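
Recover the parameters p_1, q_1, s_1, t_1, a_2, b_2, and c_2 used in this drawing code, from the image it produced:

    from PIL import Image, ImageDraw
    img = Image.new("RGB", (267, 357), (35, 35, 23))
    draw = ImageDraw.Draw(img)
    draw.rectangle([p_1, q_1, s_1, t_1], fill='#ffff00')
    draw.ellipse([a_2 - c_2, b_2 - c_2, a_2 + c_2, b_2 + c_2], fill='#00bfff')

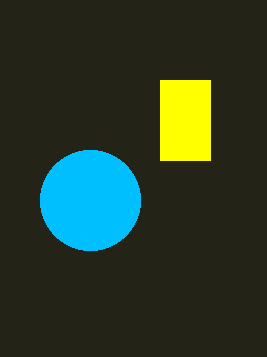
p_1 = 160, q_1 = 80, s_1 = 210, t_1 = 160, a_2 = 90, b_2 = 200, c_2 = 50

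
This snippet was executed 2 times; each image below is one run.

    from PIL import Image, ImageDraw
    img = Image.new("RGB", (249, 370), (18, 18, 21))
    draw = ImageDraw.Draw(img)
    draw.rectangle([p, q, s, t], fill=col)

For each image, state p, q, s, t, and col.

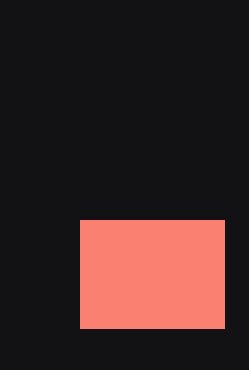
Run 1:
p = 80, q = 220, s = 224, t = 328, col = 'salmon'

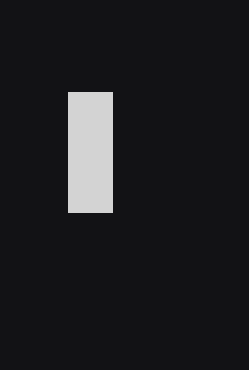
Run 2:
p = 68, q = 92, s = 112, t = 212, col = 'lightgray'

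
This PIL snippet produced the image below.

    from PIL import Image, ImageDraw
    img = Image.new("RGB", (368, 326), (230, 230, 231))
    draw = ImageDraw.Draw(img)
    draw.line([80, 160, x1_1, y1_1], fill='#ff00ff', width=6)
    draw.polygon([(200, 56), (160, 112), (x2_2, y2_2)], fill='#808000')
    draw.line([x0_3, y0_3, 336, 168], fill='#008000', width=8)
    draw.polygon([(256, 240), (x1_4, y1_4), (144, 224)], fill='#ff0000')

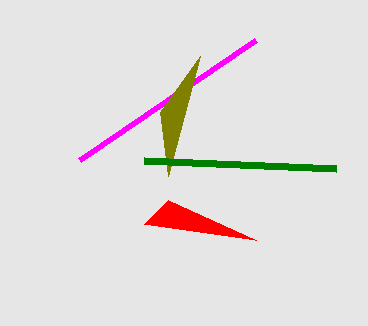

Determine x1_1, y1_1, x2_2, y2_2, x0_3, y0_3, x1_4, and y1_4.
x1_1 = 256; y1_1 = 40; x2_2 = 168; y2_2 = 176; x0_3 = 144; y0_3 = 160; x1_4 = 168; y1_4 = 200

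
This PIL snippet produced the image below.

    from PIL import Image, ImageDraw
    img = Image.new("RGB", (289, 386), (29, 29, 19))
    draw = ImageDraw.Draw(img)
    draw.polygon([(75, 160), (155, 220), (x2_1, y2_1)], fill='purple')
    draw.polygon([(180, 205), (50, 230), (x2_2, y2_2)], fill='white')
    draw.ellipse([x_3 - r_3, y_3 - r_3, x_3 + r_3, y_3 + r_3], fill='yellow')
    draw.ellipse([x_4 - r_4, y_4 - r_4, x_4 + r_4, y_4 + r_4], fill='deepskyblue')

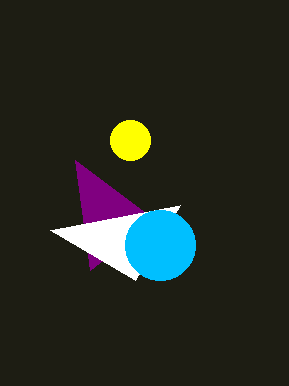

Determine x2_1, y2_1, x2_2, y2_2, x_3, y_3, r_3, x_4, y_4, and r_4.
x2_1 = 90, y2_1 = 270, x2_2 = 135, y2_2 = 280, x_3 = 130, y_3 = 140, r_3 = 20, x_4 = 160, y_4 = 245, r_4 = 35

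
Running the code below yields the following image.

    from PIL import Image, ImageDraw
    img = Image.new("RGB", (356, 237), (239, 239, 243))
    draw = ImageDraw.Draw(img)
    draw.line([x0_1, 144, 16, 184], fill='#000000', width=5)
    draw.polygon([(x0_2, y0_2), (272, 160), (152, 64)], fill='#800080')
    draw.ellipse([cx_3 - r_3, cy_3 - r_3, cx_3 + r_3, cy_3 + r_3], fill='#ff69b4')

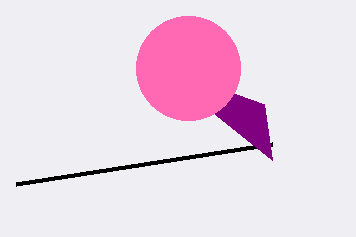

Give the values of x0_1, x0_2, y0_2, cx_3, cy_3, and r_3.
x0_1 = 272, x0_2 = 264, y0_2 = 104, cx_3 = 188, cy_3 = 68, r_3 = 52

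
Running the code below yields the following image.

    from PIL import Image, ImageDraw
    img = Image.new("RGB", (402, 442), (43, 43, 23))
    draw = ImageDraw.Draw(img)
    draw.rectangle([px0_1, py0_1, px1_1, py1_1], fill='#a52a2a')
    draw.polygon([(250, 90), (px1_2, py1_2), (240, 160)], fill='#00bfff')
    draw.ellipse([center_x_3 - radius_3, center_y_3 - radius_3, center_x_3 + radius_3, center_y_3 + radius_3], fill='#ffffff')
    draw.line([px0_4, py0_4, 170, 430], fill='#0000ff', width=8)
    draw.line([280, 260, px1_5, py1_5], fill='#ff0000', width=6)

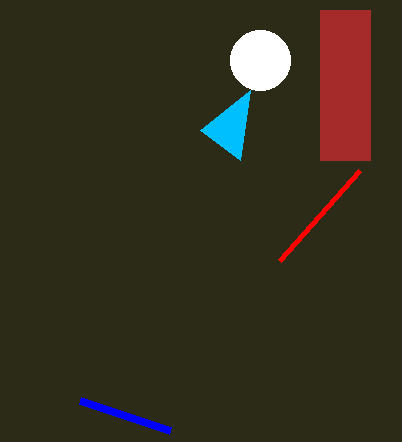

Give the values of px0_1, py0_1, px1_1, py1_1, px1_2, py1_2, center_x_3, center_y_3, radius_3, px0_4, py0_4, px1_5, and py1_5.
px0_1 = 320
py0_1 = 10
px1_1 = 370
py1_1 = 160
px1_2 = 200
py1_2 = 130
center_x_3 = 260
center_y_3 = 60
radius_3 = 30
px0_4 = 80
py0_4 = 400
px1_5 = 360
py1_5 = 170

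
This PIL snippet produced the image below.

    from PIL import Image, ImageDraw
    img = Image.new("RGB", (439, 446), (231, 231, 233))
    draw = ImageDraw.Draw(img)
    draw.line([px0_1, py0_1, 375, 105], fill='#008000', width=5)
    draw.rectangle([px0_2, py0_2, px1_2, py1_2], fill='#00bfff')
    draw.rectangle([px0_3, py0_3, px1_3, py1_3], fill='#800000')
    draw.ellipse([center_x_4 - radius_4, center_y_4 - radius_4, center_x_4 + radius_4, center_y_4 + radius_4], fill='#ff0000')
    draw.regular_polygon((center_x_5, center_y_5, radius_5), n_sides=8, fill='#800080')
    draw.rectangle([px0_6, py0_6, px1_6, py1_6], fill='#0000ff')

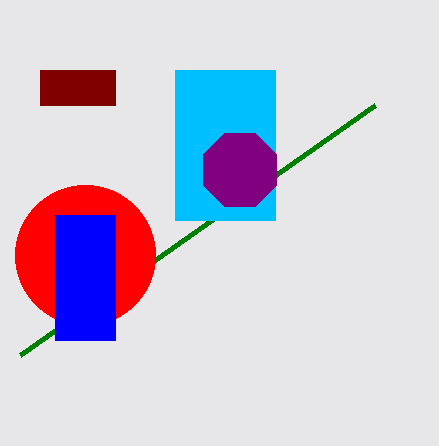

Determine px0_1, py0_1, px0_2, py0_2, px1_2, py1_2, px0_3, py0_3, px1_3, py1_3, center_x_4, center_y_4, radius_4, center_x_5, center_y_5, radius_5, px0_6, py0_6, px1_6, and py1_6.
px0_1 = 20; py0_1 = 355; px0_2 = 175; py0_2 = 70; px1_2 = 275; py1_2 = 220; px0_3 = 40; py0_3 = 70; px1_3 = 115; py1_3 = 105; center_x_4 = 85; center_y_4 = 255; radius_4 = 70; center_x_5 = 240; center_y_5 = 170; radius_5 = 40; px0_6 = 55; py0_6 = 215; px1_6 = 115; py1_6 = 340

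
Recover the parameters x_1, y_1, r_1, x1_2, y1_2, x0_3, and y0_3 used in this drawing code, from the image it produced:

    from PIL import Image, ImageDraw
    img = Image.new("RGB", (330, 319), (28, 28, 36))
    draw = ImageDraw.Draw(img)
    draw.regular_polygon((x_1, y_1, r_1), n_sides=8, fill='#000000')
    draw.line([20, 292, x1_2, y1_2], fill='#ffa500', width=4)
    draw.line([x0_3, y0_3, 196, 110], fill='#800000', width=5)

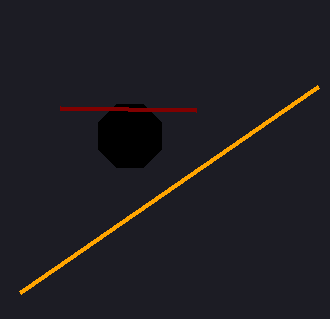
x_1 = 130, y_1 = 136, r_1 = 34, x1_2 = 318, y1_2 = 86, x0_3 = 60, y0_3 = 108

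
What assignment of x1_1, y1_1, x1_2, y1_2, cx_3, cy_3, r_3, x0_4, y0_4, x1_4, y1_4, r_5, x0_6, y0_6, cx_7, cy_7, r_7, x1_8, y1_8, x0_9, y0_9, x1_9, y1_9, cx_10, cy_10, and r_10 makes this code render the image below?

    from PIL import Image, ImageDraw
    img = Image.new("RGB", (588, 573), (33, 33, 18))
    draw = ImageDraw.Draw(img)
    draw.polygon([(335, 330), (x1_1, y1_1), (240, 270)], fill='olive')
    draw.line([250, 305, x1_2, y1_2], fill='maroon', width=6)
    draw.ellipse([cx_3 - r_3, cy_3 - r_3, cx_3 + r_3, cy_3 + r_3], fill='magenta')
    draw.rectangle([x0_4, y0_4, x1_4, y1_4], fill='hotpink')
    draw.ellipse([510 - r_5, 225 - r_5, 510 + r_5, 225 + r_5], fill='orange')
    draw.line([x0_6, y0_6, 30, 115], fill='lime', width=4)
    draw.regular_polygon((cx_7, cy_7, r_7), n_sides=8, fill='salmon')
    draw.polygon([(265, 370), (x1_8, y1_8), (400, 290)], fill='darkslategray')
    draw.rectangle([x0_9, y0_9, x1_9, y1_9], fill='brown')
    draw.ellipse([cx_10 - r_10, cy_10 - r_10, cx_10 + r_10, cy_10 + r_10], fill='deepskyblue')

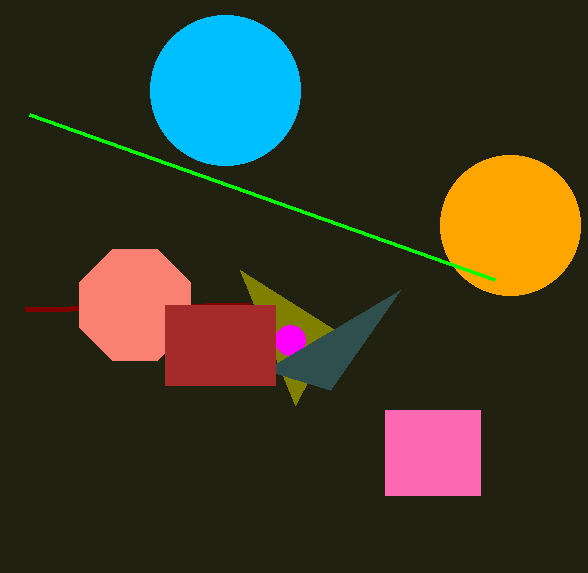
x1_1 = 295; y1_1 = 405; x1_2 = 25; y1_2 = 310; cx_3 = 290; cy_3 = 340; r_3 = 15; x0_4 = 385; y0_4 = 410; x1_4 = 480; y1_4 = 495; r_5 = 70; x0_6 = 495; y0_6 = 280; cx_7 = 135; cy_7 = 305; r_7 = 60; x1_8 = 330; y1_8 = 390; x0_9 = 165; y0_9 = 305; x1_9 = 275; y1_9 = 385; cx_10 = 225; cy_10 = 90; r_10 = 75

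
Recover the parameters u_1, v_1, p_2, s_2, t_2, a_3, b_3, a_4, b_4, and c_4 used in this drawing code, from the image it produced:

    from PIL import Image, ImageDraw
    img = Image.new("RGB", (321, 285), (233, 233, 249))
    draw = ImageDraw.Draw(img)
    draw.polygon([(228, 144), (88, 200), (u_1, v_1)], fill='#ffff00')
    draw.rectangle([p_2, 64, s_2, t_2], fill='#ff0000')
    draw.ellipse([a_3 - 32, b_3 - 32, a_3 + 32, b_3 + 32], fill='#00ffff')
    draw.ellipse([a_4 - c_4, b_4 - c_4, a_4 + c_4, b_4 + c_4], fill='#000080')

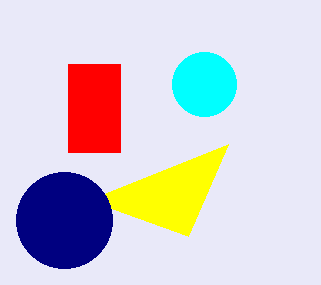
u_1 = 188, v_1 = 236, p_2 = 68, s_2 = 120, t_2 = 152, a_3 = 204, b_3 = 84, a_4 = 64, b_4 = 220, c_4 = 48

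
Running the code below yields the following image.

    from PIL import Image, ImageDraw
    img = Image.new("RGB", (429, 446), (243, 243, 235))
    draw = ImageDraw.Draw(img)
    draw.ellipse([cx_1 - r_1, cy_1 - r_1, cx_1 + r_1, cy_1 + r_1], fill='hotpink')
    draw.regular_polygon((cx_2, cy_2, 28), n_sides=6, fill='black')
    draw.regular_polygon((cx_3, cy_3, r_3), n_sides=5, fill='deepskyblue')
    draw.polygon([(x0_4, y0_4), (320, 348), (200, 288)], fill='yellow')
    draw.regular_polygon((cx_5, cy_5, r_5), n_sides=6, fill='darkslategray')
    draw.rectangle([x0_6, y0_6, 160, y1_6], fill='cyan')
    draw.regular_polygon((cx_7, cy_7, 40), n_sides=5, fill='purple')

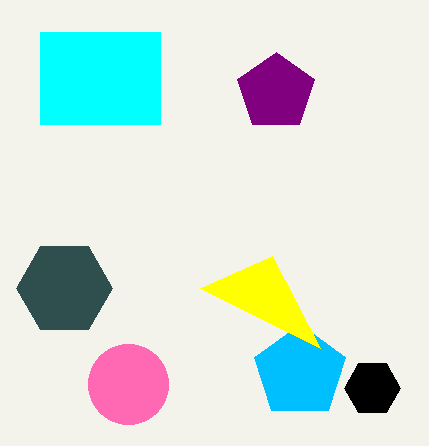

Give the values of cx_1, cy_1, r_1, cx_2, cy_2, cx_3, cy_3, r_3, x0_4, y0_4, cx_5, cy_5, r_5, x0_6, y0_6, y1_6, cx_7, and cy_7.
cx_1 = 128; cy_1 = 384; r_1 = 40; cx_2 = 372; cy_2 = 388; cx_3 = 300; cy_3 = 372; r_3 = 48; x0_4 = 272; y0_4 = 256; cx_5 = 64; cy_5 = 288; r_5 = 48; x0_6 = 40; y0_6 = 32; y1_6 = 124; cx_7 = 276; cy_7 = 92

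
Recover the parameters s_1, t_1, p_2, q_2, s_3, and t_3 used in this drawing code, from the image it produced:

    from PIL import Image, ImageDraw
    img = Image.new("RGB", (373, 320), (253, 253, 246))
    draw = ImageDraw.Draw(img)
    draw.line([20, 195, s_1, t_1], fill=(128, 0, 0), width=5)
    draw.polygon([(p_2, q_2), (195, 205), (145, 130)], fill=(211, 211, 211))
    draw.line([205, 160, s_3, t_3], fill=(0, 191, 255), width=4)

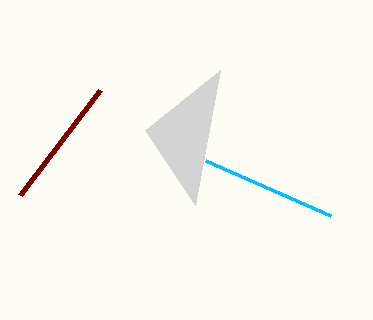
s_1 = 100; t_1 = 90; p_2 = 220; q_2 = 70; s_3 = 330; t_3 = 215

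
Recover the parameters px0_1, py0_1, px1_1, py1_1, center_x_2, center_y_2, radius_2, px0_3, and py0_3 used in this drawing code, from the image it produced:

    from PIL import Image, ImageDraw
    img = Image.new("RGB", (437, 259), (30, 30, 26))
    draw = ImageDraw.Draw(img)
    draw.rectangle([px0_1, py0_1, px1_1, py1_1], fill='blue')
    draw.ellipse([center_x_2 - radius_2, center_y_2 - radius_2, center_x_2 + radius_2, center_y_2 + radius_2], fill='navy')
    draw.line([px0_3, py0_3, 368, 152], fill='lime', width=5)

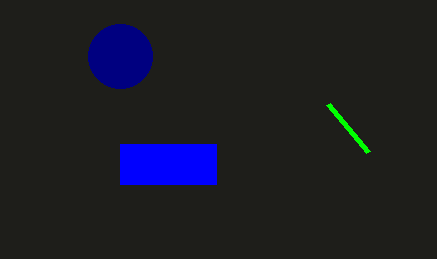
px0_1 = 120
py0_1 = 144
px1_1 = 216
py1_1 = 184
center_x_2 = 120
center_y_2 = 56
radius_2 = 32
px0_3 = 328
py0_3 = 104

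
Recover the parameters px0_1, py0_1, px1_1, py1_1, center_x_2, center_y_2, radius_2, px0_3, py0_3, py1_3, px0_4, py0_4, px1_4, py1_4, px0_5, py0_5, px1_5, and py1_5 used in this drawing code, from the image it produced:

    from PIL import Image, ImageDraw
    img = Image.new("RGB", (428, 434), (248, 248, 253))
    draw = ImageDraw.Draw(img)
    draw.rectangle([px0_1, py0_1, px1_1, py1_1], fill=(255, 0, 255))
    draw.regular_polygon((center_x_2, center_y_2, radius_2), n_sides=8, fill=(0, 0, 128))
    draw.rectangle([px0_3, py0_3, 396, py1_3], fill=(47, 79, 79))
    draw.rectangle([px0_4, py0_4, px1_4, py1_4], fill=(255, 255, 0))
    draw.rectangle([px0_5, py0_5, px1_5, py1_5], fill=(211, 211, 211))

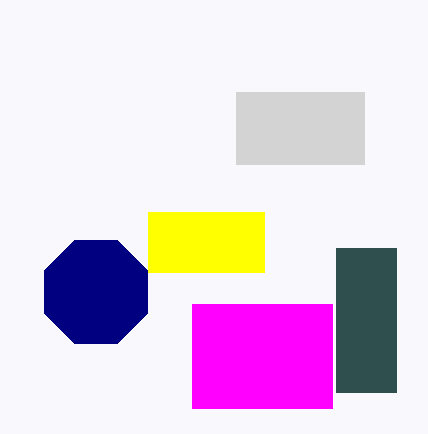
px0_1 = 192; py0_1 = 304; px1_1 = 332; py1_1 = 408; center_x_2 = 96; center_y_2 = 292; radius_2 = 56; px0_3 = 336; py0_3 = 248; py1_3 = 392; px0_4 = 148; py0_4 = 212; px1_4 = 264; py1_4 = 272; px0_5 = 236; py0_5 = 92; px1_5 = 364; py1_5 = 164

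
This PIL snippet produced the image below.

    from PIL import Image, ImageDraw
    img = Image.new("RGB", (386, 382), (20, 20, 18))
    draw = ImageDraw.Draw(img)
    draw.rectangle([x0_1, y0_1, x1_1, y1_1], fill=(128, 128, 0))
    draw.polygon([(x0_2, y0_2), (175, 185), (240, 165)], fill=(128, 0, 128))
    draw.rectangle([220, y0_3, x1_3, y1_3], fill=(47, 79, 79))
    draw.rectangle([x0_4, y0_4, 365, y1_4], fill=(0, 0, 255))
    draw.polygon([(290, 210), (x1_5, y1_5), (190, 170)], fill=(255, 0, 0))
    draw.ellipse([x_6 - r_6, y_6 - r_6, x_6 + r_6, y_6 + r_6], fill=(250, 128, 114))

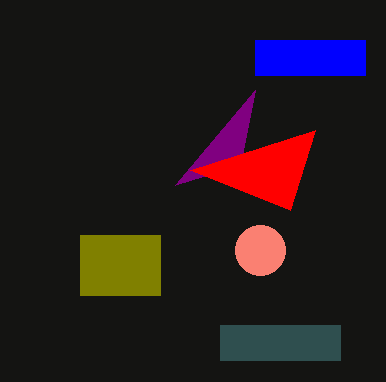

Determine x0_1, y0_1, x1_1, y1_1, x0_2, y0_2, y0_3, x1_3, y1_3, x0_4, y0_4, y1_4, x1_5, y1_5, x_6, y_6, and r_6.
x0_1 = 80
y0_1 = 235
x1_1 = 160
y1_1 = 295
x0_2 = 255
y0_2 = 90
y0_3 = 325
x1_3 = 340
y1_3 = 360
x0_4 = 255
y0_4 = 40
y1_4 = 75
x1_5 = 315
y1_5 = 130
x_6 = 260
y_6 = 250
r_6 = 25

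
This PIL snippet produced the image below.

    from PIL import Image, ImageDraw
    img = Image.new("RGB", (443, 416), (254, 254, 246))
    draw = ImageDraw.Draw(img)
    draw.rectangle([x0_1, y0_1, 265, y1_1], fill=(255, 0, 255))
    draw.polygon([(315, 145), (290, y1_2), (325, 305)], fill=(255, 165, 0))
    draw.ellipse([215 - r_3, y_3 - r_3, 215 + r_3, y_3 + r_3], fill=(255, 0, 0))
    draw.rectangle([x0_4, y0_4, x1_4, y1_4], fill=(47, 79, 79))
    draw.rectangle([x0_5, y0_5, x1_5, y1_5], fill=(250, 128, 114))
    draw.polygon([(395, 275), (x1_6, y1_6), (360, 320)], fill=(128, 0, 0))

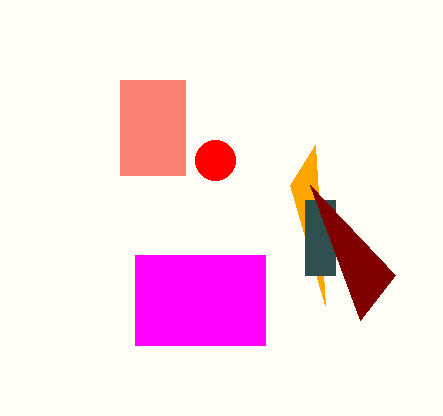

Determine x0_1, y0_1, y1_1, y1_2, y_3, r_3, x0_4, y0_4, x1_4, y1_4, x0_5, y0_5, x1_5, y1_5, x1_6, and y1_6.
x0_1 = 135
y0_1 = 255
y1_1 = 345
y1_2 = 185
y_3 = 160
r_3 = 20
x0_4 = 305
y0_4 = 200
x1_4 = 335
y1_4 = 275
x0_5 = 120
y0_5 = 80
x1_5 = 185
y1_5 = 175
x1_6 = 310
y1_6 = 185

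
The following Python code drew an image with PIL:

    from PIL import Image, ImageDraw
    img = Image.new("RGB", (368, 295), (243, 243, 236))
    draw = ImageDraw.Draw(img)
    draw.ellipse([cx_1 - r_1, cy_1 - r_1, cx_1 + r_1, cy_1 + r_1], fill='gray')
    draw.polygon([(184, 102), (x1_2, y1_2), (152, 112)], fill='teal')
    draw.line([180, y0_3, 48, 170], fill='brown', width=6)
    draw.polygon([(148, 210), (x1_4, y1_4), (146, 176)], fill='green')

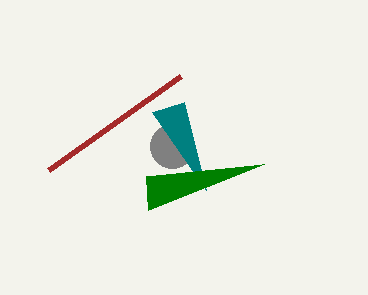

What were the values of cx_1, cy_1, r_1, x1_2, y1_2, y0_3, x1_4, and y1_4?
cx_1 = 172; cy_1 = 146; r_1 = 22; x1_2 = 206; y1_2 = 190; y0_3 = 76; x1_4 = 264; y1_4 = 164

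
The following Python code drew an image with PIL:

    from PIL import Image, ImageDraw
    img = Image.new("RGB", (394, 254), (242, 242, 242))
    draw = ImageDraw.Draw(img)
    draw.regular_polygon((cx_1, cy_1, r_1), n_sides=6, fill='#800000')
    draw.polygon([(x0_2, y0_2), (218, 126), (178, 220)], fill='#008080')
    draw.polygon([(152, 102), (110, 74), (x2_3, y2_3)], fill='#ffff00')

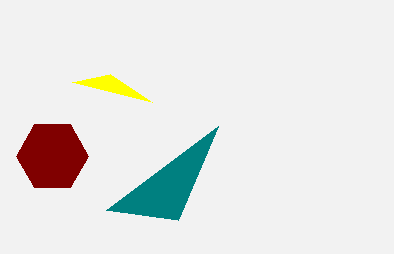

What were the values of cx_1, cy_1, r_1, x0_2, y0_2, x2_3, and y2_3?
cx_1 = 52
cy_1 = 156
r_1 = 36
x0_2 = 106
y0_2 = 210
x2_3 = 72
y2_3 = 82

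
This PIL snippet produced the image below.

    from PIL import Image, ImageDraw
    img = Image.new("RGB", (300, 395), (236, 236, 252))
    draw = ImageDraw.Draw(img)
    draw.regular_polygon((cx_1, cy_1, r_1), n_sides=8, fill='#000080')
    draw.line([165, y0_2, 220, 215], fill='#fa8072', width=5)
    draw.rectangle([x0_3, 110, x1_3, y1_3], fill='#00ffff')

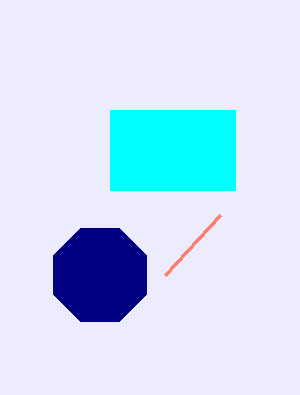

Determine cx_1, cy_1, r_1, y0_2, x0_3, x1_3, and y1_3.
cx_1 = 100, cy_1 = 275, r_1 = 50, y0_2 = 275, x0_3 = 110, x1_3 = 235, y1_3 = 190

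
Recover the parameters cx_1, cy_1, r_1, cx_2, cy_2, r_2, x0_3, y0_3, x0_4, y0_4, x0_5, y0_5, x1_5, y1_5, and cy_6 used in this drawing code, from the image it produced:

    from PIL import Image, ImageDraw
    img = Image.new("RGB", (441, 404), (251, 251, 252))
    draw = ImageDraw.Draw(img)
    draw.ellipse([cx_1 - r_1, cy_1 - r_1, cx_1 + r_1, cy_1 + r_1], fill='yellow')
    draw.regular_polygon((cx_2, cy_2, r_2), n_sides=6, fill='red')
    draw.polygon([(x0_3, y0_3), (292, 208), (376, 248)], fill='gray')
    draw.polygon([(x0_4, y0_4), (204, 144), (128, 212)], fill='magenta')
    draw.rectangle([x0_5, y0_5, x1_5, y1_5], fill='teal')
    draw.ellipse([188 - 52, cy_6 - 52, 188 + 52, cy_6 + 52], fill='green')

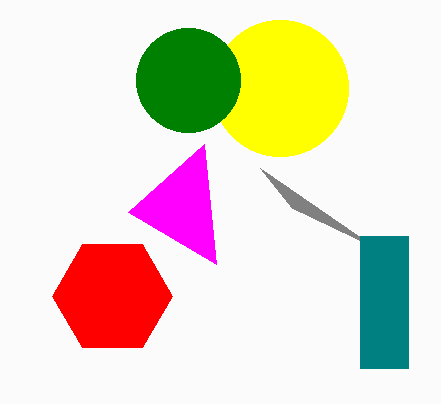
cx_1 = 280; cy_1 = 88; r_1 = 68; cx_2 = 112; cy_2 = 296; r_2 = 60; x0_3 = 260; y0_3 = 168; x0_4 = 216; y0_4 = 264; x0_5 = 360; y0_5 = 236; x1_5 = 408; y1_5 = 368; cy_6 = 80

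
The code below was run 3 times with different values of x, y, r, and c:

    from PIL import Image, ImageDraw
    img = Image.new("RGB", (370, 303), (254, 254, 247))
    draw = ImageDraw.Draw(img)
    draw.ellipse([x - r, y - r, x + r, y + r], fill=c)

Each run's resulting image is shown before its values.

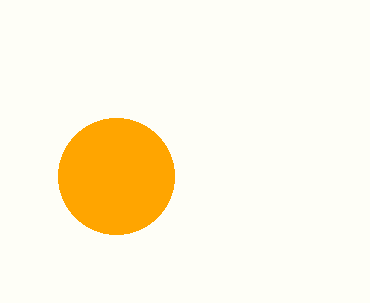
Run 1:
x = 116, y = 176, r = 58, c = 'orange'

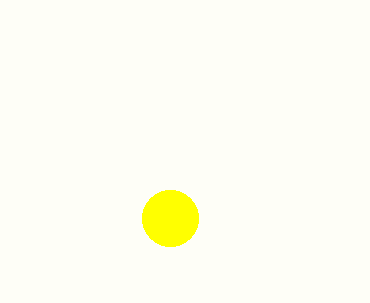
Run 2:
x = 170
y = 218
r = 28
c = 'yellow'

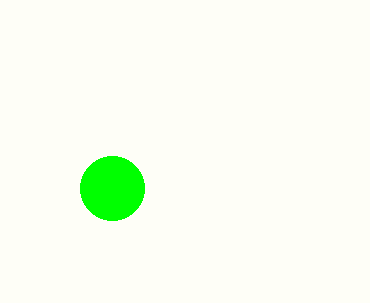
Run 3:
x = 112; y = 188; r = 32; c = 'lime'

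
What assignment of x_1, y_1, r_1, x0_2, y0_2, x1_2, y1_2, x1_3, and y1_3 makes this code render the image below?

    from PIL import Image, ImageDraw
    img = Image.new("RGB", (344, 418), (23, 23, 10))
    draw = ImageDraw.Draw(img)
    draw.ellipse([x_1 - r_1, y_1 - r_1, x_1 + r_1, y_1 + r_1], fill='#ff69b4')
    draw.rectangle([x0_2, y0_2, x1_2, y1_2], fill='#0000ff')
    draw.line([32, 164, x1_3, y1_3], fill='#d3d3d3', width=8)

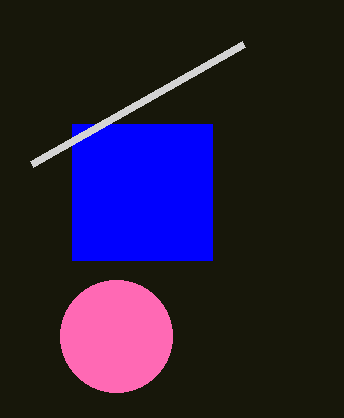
x_1 = 116; y_1 = 336; r_1 = 56; x0_2 = 72; y0_2 = 124; x1_2 = 212; y1_2 = 260; x1_3 = 244; y1_3 = 44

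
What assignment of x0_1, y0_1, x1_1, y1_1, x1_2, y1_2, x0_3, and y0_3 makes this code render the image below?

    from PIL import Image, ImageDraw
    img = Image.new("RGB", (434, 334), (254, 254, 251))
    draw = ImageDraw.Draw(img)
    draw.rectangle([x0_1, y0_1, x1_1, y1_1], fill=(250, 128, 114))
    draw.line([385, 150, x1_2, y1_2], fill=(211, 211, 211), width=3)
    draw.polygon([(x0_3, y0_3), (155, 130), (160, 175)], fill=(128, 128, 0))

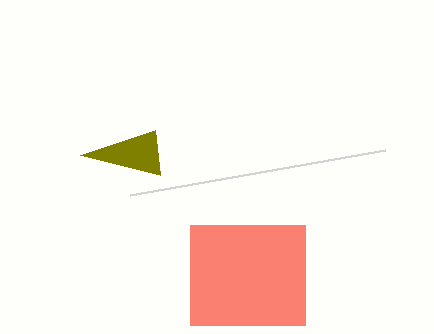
x0_1 = 190; y0_1 = 225; x1_1 = 305; y1_1 = 325; x1_2 = 130; y1_2 = 195; x0_3 = 80; y0_3 = 155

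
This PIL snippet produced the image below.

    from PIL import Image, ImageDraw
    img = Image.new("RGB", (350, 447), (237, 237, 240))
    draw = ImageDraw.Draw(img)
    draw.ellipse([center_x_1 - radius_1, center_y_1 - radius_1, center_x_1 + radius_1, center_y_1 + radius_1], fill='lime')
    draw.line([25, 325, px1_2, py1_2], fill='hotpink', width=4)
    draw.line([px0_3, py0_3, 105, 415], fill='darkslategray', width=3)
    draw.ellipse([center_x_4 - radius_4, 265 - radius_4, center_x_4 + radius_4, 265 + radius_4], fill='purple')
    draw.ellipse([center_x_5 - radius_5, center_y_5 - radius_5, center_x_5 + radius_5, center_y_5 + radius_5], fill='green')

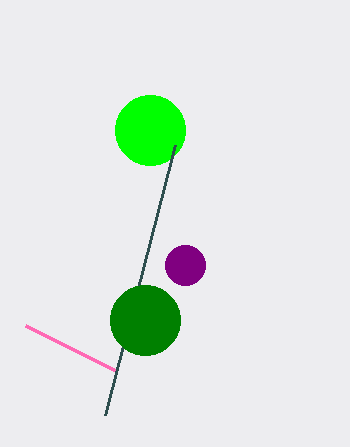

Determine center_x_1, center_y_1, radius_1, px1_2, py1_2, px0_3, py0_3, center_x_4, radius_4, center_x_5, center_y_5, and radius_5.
center_x_1 = 150, center_y_1 = 130, radius_1 = 35, px1_2 = 115, py1_2 = 370, px0_3 = 175, py0_3 = 145, center_x_4 = 185, radius_4 = 20, center_x_5 = 145, center_y_5 = 320, radius_5 = 35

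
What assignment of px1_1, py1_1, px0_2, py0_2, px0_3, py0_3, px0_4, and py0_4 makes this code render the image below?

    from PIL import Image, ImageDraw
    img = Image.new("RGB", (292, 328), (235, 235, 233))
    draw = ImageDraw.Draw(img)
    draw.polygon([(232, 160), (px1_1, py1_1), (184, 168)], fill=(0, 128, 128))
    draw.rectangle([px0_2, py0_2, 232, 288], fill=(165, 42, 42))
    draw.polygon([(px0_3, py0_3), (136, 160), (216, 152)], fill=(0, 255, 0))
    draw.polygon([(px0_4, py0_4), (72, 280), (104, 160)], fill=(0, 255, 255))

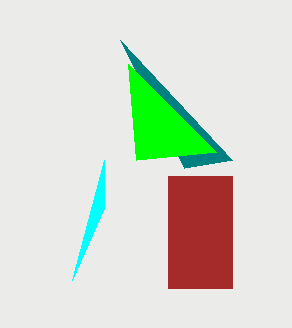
px1_1 = 120; py1_1 = 40; px0_2 = 168; py0_2 = 176; px0_3 = 128; py0_3 = 64; px0_4 = 104; py0_4 = 208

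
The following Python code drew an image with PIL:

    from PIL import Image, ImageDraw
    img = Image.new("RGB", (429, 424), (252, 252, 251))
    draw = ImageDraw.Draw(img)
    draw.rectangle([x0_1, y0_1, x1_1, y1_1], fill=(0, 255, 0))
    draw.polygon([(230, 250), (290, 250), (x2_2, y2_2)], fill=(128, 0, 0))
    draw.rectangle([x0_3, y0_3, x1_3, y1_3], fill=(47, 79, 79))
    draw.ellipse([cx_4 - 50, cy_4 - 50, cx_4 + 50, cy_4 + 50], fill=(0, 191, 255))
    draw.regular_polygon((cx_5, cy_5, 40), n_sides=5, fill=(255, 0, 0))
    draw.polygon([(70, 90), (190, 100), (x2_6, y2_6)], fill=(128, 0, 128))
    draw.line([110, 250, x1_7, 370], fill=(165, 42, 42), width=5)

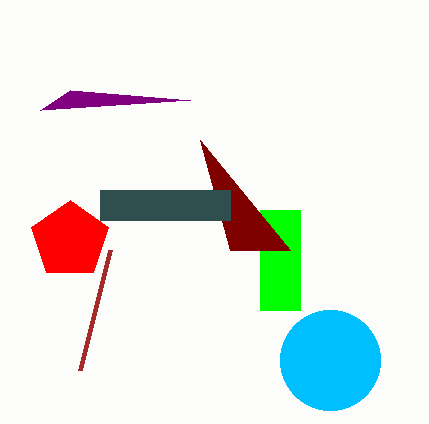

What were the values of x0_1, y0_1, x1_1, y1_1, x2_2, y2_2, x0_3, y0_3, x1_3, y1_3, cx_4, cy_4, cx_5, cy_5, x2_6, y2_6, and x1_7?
x0_1 = 260
y0_1 = 210
x1_1 = 300
y1_1 = 310
x2_2 = 200
y2_2 = 140
x0_3 = 100
y0_3 = 190
x1_3 = 230
y1_3 = 220
cx_4 = 330
cy_4 = 360
cx_5 = 70
cy_5 = 240
x2_6 = 40
y2_6 = 110
x1_7 = 80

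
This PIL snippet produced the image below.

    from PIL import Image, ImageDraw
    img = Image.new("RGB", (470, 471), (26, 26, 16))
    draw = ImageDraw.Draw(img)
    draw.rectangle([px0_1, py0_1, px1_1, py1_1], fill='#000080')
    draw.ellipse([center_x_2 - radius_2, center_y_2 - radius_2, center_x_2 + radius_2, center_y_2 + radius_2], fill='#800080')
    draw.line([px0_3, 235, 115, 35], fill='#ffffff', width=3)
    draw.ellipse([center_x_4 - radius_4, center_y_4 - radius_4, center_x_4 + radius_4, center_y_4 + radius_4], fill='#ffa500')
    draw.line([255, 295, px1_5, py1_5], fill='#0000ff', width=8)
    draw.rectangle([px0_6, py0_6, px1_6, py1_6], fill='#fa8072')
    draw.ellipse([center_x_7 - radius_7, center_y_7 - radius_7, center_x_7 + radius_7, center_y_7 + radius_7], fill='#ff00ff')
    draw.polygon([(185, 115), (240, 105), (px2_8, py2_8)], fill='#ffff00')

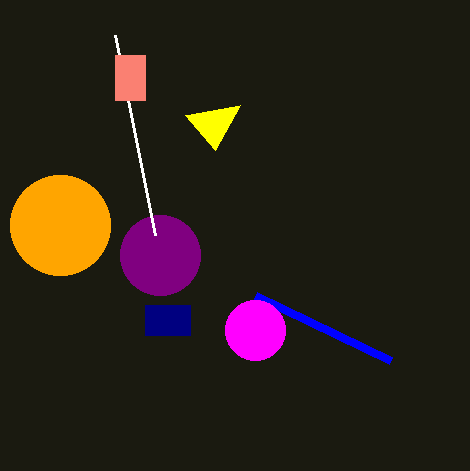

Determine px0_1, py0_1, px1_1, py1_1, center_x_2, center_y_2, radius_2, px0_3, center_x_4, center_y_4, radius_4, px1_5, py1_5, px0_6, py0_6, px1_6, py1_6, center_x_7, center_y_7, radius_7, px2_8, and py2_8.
px0_1 = 145; py0_1 = 305; px1_1 = 190; py1_1 = 335; center_x_2 = 160; center_y_2 = 255; radius_2 = 40; px0_3 = 155; center_x_4 = 60; center_y_4 = 225; radius_4 = 50; px1_5 = 390; py1_5 = 360; px0_6 = 115; py0_6 = 55; px1_6 = 145; py1_6 = 100; center_x_7 = 255; center_y_7 = 330; radius_7 = 30; px2_8 = 215; py2_8 = 150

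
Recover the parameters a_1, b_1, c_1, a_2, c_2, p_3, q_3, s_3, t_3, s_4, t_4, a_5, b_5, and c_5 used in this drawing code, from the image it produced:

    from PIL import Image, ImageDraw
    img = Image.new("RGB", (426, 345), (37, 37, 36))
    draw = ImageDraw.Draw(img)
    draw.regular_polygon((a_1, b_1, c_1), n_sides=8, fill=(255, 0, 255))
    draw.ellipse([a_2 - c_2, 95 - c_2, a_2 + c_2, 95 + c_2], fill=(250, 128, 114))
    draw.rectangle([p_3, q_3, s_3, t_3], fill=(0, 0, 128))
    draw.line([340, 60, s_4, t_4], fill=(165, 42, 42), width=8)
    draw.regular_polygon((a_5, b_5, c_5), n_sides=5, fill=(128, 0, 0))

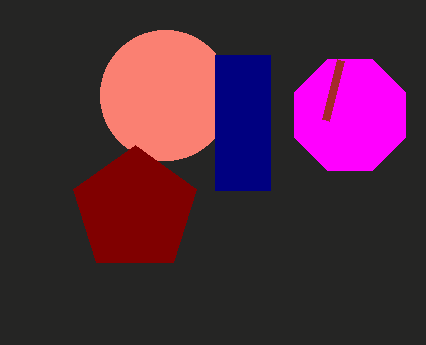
a_1 = 350; b_1 = 115; c_1 = 60; a_2 = 165; c_2 = 65; p_3 = 215; q_3 = 55; s_3 = 270; t_3 = 190; s_4 = 325; t_4 = 120; a_5 = 135; b_5 = 210; c_5 = 65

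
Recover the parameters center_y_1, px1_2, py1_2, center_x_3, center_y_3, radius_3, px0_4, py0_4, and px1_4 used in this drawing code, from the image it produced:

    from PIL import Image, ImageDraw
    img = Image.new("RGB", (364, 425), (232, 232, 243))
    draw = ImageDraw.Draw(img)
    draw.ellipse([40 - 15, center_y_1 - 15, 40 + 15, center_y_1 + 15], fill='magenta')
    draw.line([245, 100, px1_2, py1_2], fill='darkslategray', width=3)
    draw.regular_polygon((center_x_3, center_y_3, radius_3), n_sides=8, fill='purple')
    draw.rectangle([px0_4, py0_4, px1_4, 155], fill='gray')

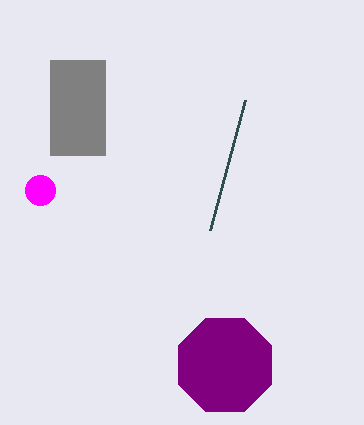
center_y_1 = 190
px1_2 = 210
py1_2 = 230
center_x_3 = 225
center_y_3 = 365
radius_3 = 50
px0_4 = 50
py0_4 = 60
px1_4 = 105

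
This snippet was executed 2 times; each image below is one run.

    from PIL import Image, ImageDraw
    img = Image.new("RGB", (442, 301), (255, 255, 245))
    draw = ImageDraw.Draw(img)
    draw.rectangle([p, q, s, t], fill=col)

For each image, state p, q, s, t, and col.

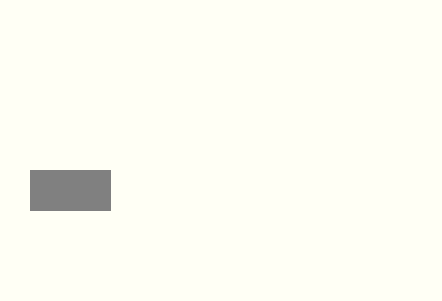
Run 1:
p = 30
q = 170
s = 110
t = 210
col = 'gray'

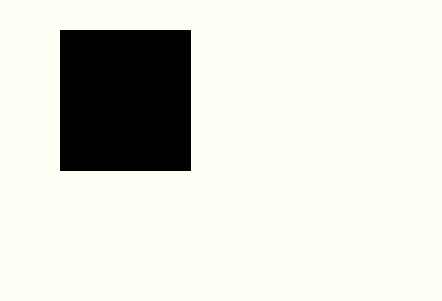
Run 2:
p = 60
q = 30
s = 190
t = 170
col = 'black'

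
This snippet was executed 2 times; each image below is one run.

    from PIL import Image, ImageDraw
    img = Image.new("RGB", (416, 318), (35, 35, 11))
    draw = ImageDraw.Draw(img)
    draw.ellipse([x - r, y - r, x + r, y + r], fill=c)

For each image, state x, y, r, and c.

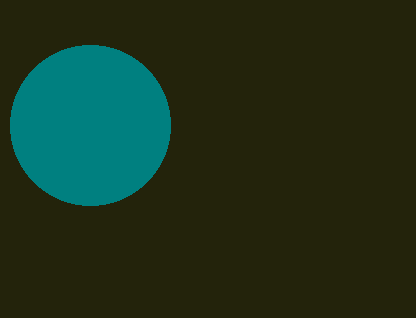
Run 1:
x = 90
y = 125
r = 80
c = 'teal'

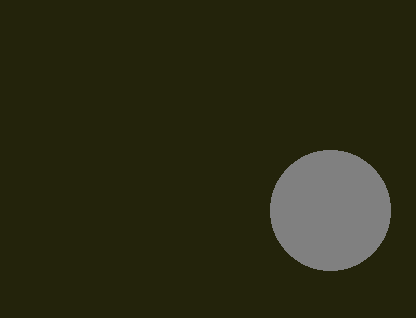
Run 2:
x = 330, y = 210, r = 60, c = 'gray'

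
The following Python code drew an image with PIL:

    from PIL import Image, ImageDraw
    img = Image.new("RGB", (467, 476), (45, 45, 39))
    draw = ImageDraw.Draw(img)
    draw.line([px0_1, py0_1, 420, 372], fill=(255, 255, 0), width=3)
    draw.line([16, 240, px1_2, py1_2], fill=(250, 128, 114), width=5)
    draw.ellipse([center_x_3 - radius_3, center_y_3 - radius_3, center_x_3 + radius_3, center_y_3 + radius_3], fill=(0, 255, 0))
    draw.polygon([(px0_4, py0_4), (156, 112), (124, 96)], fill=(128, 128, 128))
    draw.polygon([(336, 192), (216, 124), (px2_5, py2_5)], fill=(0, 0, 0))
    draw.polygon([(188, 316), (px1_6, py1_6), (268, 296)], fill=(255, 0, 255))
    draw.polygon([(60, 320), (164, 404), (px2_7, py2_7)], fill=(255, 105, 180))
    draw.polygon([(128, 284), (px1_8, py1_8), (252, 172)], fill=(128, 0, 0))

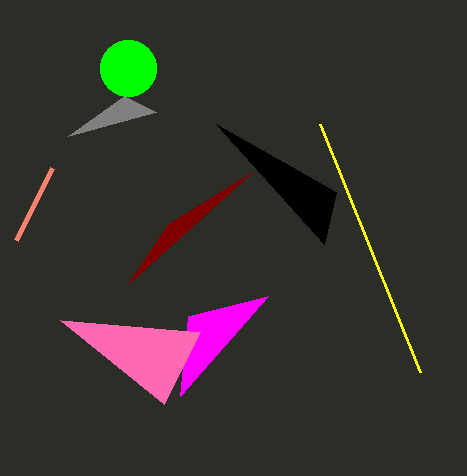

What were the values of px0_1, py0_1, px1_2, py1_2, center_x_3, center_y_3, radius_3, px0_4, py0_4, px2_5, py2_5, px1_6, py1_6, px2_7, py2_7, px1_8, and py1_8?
px0_1 = 320
py0_1 = 124
px1_2 = 52
py1_2 = 168
center_x_3 = 128
center_y_3 = 68
radius_3 = 28
px0_4 = 68
py0_4 = 136
px2_5 = 324
py2_5 = 244
px1_6 = 180
py1_6 = 396
px2_7 = 200
py2_7 = 332
px1_8 = 168
py1_8 = 224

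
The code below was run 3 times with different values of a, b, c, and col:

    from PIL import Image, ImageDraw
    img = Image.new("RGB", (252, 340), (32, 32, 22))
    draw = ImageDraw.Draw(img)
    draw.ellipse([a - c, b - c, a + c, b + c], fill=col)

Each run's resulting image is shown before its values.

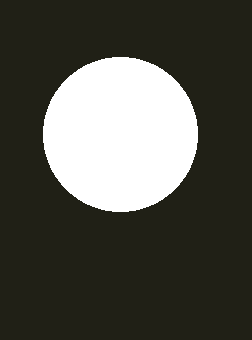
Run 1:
a = 120
b = 134
c = 77
col = 'white'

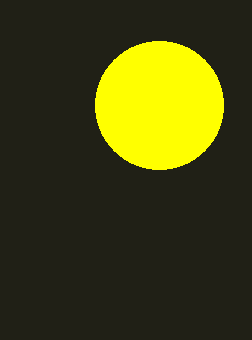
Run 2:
a = 159
b = 105
c = 64
col = 'yellow'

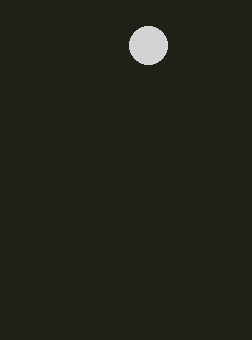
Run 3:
a = 148
b = 45
c = 19
col = 'lightgray'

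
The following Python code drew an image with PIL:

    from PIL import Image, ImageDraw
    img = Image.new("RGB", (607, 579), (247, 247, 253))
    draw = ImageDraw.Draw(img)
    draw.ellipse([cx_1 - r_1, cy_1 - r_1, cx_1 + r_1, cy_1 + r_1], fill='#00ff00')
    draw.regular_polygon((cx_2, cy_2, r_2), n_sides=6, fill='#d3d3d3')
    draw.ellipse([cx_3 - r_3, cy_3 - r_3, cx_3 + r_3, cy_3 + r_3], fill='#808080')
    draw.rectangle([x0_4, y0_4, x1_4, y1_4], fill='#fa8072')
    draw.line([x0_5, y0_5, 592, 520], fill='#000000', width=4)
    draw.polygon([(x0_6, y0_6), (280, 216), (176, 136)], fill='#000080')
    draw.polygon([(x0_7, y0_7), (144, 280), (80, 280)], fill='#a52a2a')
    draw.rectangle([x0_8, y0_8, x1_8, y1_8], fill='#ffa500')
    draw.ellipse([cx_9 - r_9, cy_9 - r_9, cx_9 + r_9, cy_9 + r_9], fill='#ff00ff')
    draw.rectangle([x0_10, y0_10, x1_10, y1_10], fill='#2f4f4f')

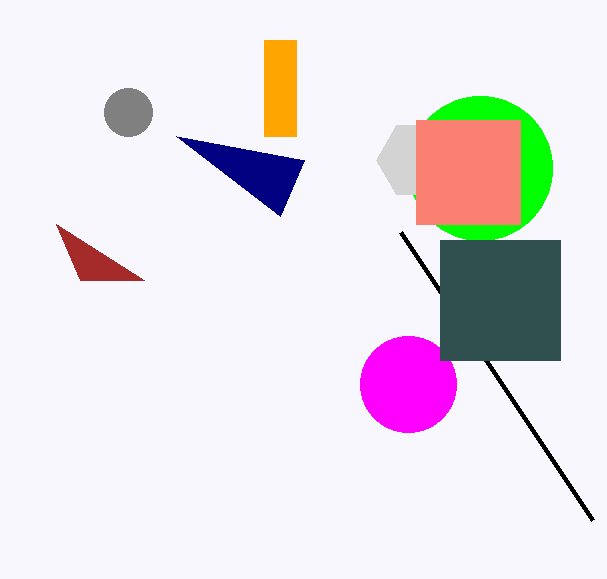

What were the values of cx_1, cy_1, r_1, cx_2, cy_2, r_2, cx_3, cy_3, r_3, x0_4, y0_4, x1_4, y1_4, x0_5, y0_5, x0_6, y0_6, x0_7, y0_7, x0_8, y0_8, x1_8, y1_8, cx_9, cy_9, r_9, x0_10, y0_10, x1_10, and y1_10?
cx_1 = 480; cy_1 = 168; r_1 = 72; cx_2 = 416; cy_2 = 160; r_2 = 40; cx_3 = 128; cy_3 = 112; r_3 = 24; x0_4 = 416; y0_4 = 120; x1_4 = 520; y1_4 = 224; x0_5 = 400; y0_5 = 232; x0_6 = 304; y0_6 = 160; x0_7 = 56; y0_7 = 224; x0_8 = 264; y0_8 = 40; x1_8 = 296; y1_8 = 136; cx_9 = 408; cy_9 = 384; r_9 = 48; x0_10 = 440; y0_10 = 240; x1_10 = 560; y1_10 = 360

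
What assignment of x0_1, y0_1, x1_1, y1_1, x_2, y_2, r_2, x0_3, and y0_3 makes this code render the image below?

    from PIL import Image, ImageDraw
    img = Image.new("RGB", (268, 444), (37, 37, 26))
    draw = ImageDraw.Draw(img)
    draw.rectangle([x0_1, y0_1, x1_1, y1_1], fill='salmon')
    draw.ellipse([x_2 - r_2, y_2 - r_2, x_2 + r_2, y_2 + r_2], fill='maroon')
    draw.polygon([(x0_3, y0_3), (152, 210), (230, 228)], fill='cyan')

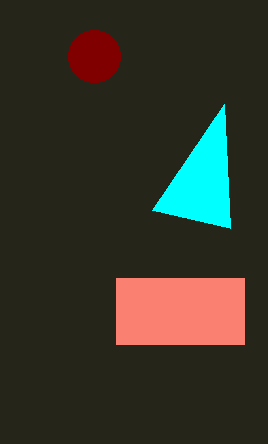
x0_1 = 116
y0_1 = 278
x1_1 = 244
y1_1 = 344
x_2 = 94
y_2 = 56
r_2 = 26
x0_3 = 224
y0_3 = 104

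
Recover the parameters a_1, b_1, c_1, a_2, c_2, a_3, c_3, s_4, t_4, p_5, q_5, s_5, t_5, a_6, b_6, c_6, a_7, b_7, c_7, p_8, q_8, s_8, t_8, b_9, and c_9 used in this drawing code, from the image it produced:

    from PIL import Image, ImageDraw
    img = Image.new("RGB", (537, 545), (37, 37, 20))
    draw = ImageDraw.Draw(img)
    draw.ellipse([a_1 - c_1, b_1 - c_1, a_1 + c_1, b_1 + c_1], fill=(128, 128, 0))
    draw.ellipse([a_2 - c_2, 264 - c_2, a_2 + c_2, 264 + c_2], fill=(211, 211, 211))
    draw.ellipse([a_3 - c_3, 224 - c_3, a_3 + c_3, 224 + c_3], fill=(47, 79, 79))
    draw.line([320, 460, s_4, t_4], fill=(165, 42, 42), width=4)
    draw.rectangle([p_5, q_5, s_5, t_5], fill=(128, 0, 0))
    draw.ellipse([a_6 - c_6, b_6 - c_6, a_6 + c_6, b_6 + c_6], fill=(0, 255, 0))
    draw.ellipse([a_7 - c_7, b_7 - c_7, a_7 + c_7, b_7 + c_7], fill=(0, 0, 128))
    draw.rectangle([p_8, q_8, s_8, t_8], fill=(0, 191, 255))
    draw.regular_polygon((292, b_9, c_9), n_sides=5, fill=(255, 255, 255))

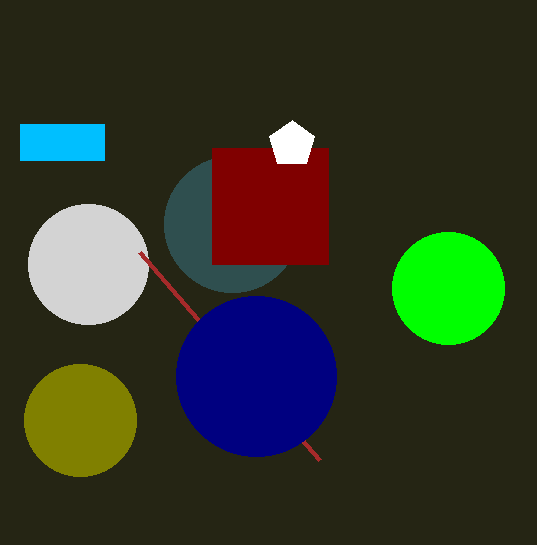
a_1 = 80
b_1 = 420
c_1 = 56
a_2 = 88
c_2 = 60
a_3 = 232
c_3 = 68
s_4 = 140
t_4 = 252
p_5 = 212
q_5 = 148
s_5 = 328
t_5 = 264
a_6 = 448
b_6 = 288
c_6 = 56
a_7 = 256
b_7 = 376
c_7 = 80
p_8 = 20
q_8 = 124
s_8 = 104
t_8 = 160
b_9 = 144
c_9 = 24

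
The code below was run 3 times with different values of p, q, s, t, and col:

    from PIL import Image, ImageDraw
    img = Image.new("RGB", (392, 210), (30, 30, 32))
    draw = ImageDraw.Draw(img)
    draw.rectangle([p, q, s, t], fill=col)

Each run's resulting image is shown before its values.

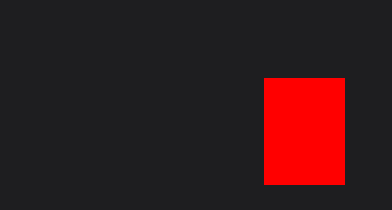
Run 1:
p = 264, q = 78, s = 344, t = 184, col = 'red'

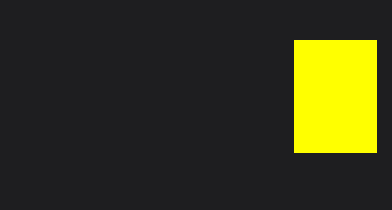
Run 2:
p = 294
q = 40
s = 376
t = 152
col = 'yellow'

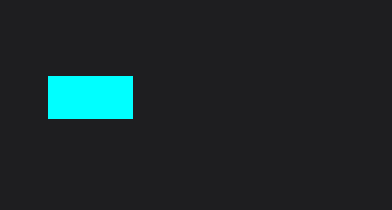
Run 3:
p = 48, q = 76, s = 132, t = 118, col = 'cyan'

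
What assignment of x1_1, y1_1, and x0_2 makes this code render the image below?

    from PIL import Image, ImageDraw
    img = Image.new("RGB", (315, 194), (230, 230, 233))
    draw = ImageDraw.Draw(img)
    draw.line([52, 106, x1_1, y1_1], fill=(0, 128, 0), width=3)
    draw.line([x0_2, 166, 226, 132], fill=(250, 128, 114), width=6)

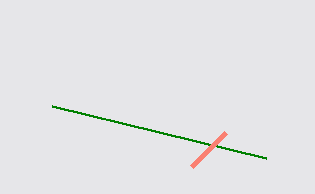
x1_1 = 266, y1_1 = 158, x0_2 = 192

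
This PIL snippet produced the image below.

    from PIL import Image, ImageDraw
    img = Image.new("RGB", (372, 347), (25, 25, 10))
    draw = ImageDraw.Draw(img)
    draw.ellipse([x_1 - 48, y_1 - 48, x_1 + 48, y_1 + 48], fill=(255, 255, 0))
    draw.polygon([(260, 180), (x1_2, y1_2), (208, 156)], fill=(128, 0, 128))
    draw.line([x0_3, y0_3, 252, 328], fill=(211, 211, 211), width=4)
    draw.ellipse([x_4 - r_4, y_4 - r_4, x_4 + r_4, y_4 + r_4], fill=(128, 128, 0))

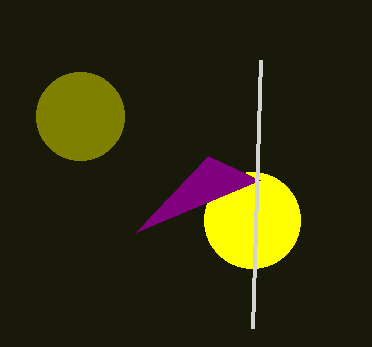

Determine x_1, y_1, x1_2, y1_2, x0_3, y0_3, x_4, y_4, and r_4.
x_1 = 252; y_1 = 220; x1_2 = 136; y1_2 = 232; x0_3 = 260; y0_3 = 60; x_4 = 80; y_4 = 116; r_4 = 44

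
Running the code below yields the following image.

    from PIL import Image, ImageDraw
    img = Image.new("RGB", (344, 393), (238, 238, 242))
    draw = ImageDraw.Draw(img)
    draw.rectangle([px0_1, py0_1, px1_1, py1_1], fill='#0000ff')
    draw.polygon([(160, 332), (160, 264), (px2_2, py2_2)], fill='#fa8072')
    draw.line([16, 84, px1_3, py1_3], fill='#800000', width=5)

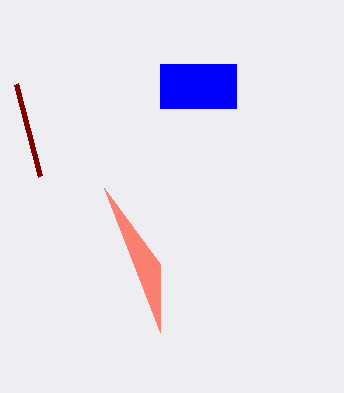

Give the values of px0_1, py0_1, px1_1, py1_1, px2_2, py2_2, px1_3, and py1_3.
px0_1 = 160
py0_1 = 64
px1_1 = 236
py1_1 = 108
px2_2 = 104
py2_2 = 188
px1_3 = 40
py1_3 = 176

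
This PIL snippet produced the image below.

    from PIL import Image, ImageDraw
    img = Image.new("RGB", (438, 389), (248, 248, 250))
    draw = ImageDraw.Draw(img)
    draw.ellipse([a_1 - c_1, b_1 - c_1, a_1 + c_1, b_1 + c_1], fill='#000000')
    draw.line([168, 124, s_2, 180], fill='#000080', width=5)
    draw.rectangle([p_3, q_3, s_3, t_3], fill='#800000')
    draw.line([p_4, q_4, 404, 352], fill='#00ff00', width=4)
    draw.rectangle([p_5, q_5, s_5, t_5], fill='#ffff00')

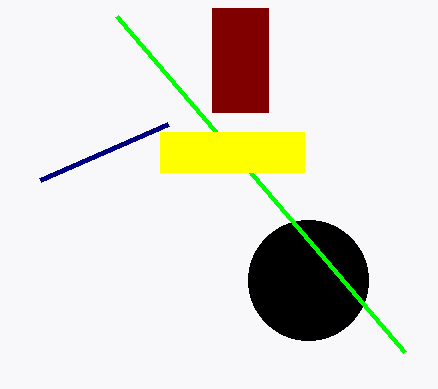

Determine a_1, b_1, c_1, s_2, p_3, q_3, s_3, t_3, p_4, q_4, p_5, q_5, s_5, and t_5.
a_1 = 308; b_1 = 280; c_1 = 60; s_2 = 40; p_3 = 212; q_3 = 8; s_3 = 268; t_3 = 112; p_4 = 116; q_4 = 16; p_5 = 160; q_5 = 132; s_5 = 304; t_5 = 172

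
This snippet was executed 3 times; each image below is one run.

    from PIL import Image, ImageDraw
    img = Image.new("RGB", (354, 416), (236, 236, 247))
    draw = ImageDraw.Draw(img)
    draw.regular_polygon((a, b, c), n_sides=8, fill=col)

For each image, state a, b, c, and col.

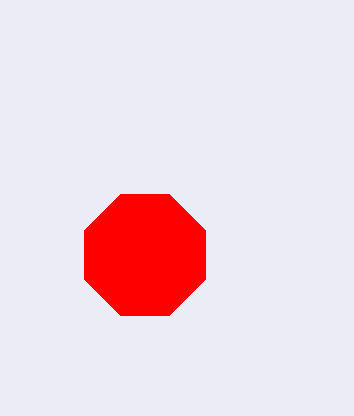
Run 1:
a = 145, b = 255, c = 65, col = 'red'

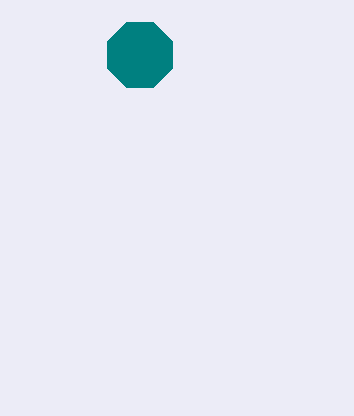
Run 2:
a = 140, b = 55, c = 35, col = 'teal'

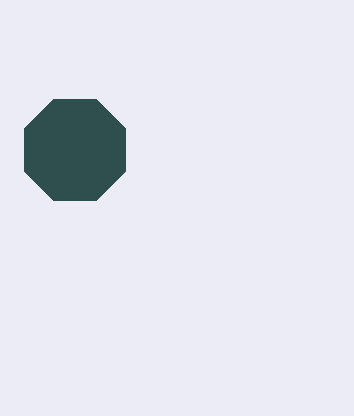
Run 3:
a = 75; b = 150; c = 55; col = 'darkslategray'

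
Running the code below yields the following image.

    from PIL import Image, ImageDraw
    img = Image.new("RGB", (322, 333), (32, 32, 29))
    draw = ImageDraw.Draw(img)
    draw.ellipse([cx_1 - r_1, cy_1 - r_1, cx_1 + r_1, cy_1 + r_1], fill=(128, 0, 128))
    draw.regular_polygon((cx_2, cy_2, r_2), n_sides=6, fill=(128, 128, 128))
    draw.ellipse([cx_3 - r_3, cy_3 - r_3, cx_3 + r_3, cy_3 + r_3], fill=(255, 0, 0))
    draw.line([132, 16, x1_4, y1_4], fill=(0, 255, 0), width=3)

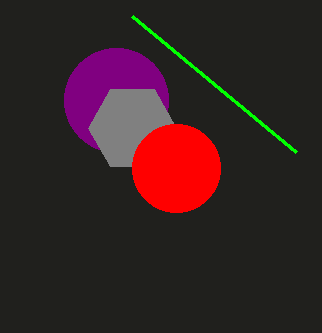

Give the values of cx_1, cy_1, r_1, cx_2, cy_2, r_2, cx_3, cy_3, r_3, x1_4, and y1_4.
cx_1 = 116
cy_1 = 100
r_1 = 52
cx_2 = 132
cy_2 = 128
r_2 = 44
cx_3 = 176
cy_3 = 168
r_3 = 44
x1_4 = 296
y1_4 = 152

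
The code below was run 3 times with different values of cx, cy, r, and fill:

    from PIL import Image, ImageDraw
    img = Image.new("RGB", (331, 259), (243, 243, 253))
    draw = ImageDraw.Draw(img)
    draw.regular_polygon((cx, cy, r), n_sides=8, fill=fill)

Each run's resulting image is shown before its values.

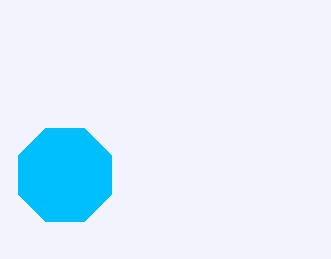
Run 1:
cx = 65
cy = 175
r = 50
fill = 'deepskyblue'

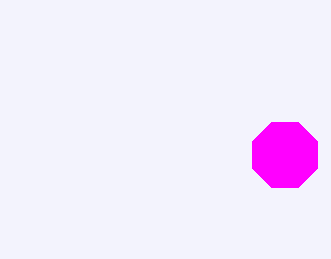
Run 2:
cx = 285; cy = 155; r = 35; fill = 'magenta'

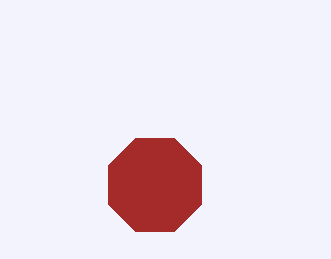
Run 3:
cx = 155; cy = 185; r = 50; fill = 'brown'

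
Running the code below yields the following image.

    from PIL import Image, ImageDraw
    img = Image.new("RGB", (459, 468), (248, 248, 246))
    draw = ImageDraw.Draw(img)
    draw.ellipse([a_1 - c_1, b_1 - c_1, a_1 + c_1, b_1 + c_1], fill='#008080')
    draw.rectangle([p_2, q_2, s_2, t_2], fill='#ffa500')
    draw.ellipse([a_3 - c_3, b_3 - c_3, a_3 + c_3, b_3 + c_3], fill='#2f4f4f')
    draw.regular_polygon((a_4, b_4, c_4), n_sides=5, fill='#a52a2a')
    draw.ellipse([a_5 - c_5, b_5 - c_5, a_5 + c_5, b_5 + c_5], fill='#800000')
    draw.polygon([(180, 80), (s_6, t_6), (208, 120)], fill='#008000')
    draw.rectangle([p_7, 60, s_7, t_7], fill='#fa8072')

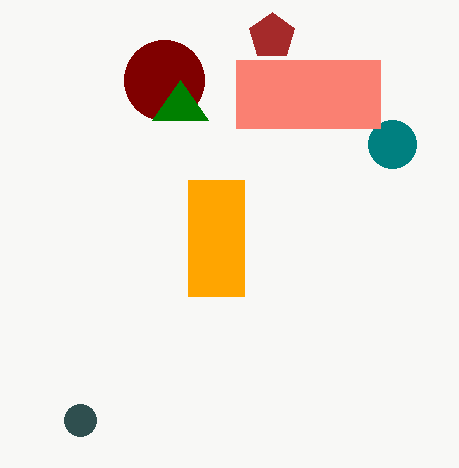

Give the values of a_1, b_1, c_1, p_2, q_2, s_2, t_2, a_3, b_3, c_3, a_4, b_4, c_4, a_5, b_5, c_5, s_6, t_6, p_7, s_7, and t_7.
a_1 = 392, b_1 = 144, c_1 = 24, p_2 = 188, q_2 = 180, s_2 = 244, t_2 = 296, a_3 = 80, b_3 = 420, c_3 = 16, a_4 = 272, b_4 = 36, c_4 = 24, a_5 = 164, b_5 = 80, c_5 = 40, s_6 = 152, t_6 = 120, p_7 = 236, s_7 = 380, t_7 = 128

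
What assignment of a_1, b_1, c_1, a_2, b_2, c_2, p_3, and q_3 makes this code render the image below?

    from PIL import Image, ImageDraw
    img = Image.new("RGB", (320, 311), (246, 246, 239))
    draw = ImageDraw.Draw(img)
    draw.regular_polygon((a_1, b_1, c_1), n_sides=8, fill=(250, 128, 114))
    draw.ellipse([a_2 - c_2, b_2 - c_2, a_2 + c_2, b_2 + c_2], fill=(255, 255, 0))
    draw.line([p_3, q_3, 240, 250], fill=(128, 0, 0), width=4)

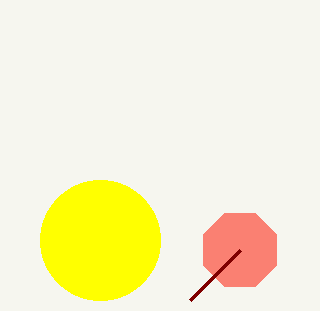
a_1 = 240, b_1 = 250, c_1 = 40, a_2 = 100, b_2 = 240, c_2 = 60, p_3 = 190, q_3 = 300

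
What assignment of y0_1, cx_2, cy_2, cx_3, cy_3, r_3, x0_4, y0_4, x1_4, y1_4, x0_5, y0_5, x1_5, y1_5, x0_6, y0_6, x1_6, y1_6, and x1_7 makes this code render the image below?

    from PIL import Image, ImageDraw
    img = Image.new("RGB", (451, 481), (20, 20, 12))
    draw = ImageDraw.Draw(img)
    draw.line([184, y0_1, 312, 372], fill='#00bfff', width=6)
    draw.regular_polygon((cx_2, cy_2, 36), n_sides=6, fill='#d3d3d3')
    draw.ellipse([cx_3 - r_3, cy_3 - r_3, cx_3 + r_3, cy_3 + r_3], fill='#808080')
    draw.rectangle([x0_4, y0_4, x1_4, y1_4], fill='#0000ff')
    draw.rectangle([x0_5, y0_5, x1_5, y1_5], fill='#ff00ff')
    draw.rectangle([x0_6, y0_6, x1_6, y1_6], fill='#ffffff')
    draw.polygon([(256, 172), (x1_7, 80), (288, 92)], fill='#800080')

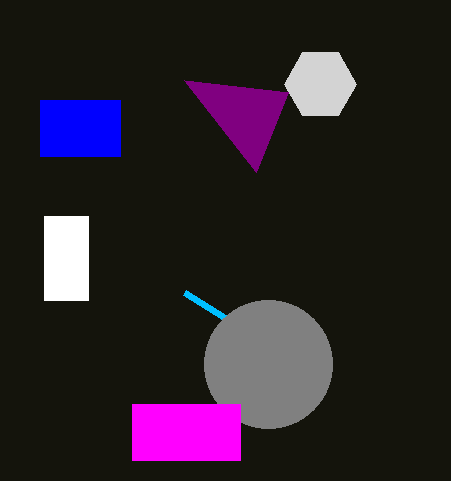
y0_1 = 292; cx_2 = 320; cy_2 = 84; cx_3 = 268; cy_3 = 364; r_3 = 64; x0_4 = 40; y0_4 = 100; x1_4 = 120; y1_4 = 156; x0_5 = 132; y0_5 = 404; x1_5 = 240; y1_5 = 460; x0_6 = 44; y0_6 = 216; x1_6 = 88; y1_6 = 300; x1_7 = 184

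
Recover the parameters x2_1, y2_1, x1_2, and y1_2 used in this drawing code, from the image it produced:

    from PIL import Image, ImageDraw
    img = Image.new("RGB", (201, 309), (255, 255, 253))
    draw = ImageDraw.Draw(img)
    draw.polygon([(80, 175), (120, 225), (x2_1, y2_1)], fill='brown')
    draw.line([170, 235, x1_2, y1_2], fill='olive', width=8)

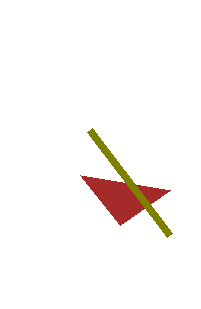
x2_1 = 170
y2_1 = 190
x1_2 = 90
y1_2 = 130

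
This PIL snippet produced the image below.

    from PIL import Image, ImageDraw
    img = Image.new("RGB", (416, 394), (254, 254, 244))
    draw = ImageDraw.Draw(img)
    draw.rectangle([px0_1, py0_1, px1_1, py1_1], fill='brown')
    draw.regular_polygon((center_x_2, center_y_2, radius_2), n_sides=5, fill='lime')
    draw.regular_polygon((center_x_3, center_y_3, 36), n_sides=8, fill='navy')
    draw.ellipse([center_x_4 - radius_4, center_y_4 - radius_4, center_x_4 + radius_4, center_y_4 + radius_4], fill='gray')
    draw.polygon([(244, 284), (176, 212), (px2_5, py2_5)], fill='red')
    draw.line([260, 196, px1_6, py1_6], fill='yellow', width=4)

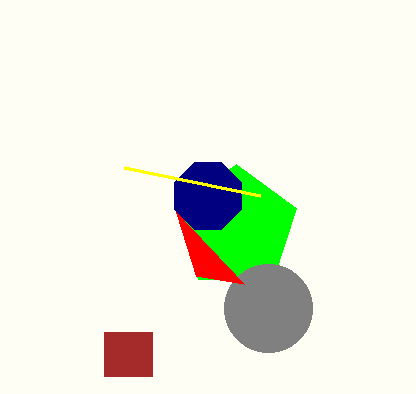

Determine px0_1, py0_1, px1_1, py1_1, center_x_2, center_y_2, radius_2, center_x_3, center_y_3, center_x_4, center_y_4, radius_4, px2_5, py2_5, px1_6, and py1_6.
px0_1 = 104; py0_1 = 332; px1_1 = 152; py1_1 = 376; center_x_2 = 236; center_y_2 = 228; radius_2 = 64; center_x_3 = 208; center_y_3 = 196; center_x_4 = 268; center_y_4 = 308; radius_4 = 44; px2_5 = 196; py2_5 = 276; px1_6 = 124; py1_6 = 168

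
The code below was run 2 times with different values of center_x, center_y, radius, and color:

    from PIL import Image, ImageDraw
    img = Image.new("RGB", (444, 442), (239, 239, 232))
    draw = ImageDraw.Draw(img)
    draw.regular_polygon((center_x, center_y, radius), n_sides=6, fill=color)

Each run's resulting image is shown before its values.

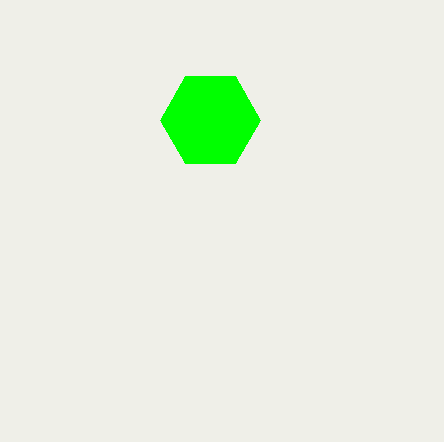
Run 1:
center_x = 210; center_y = 120; radius = 50; color = 'lime'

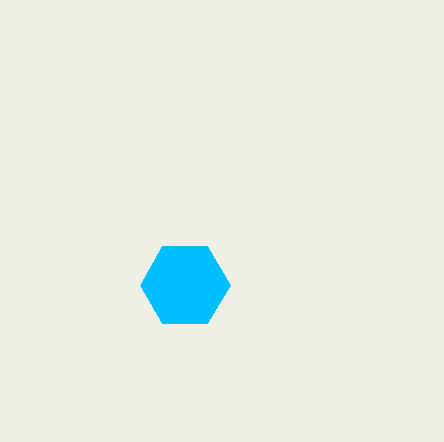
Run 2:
center_x = 185, center_y = 285, radius = 45, color = 'deepskyblue'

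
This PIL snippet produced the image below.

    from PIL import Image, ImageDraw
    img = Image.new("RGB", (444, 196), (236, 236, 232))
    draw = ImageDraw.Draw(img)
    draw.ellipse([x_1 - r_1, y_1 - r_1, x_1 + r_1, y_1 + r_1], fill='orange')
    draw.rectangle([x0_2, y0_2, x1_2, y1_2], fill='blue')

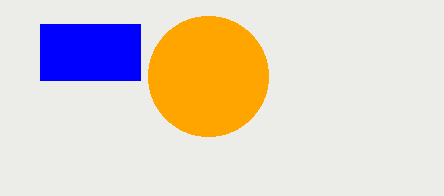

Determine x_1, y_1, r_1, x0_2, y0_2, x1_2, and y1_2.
x_1 = 208
y_1 = 76
r_1 = 60
x0_2 = 40
y0_2 = 24
x1_2 = 140
y1_2 = 80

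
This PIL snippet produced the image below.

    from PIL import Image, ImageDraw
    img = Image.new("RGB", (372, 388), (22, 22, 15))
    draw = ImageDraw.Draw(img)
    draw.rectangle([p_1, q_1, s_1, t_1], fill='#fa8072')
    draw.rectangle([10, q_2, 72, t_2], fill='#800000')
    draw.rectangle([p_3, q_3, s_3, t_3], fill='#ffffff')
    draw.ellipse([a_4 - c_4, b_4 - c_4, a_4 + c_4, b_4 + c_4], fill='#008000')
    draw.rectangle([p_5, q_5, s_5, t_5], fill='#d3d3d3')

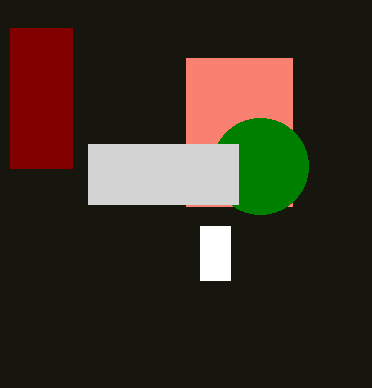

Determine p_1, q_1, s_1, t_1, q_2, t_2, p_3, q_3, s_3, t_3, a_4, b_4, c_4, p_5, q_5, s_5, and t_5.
p_1 = 186, q_1 = 58, s_1 = 292, t_1 = 206, q_2 = 28, t_2 = 168, p_3 = 200, q_3 = 226, s_3 = 230, t_3 = 280, a_4 = 260, b_4 = 166, c_4 = 48, p_5 = 88, q_5 = 144, s_5 = 238, t_5 = 204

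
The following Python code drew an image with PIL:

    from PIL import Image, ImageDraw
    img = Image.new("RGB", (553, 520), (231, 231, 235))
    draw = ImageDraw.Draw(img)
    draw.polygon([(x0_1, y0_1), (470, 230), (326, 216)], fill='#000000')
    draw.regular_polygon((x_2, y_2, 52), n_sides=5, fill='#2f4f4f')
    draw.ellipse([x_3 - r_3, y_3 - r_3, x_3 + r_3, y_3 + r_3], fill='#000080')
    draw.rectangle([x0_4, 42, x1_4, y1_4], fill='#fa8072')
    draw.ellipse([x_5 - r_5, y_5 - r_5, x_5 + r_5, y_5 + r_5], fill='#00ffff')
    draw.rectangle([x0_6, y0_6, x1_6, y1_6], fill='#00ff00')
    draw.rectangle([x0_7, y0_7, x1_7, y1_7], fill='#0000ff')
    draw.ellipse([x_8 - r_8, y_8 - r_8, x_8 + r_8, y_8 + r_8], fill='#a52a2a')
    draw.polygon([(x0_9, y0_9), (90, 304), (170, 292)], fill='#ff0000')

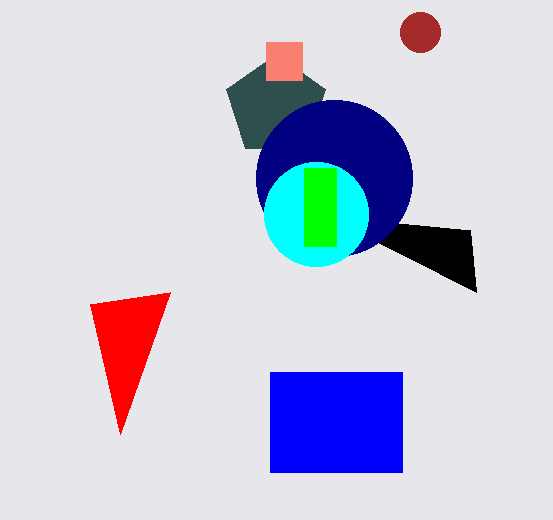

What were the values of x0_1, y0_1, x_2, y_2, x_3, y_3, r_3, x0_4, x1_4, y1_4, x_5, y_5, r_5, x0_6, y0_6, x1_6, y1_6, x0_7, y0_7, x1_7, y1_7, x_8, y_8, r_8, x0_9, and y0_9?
x0_1 = 476
y0_1 = 292
x_2 = 276
y_2 = 106
x_3 = 334
y_3 = 178
r_3 = 78
x0_4 = 266
x1_4 = 302
y1_4 = 80
x_5 = 316
y_5 = 214
r_5 = 52
x0_6 = 304
y0_6 = 168
x1_6 = 336
y1_6 = 246
x0_7 = 270
y0_7 = 372
x1_7 = 402
y1_7 = 472
x_8 = 420
y_8 = 32
r_8 = 20
x0_9 = 120
y0_9 = 434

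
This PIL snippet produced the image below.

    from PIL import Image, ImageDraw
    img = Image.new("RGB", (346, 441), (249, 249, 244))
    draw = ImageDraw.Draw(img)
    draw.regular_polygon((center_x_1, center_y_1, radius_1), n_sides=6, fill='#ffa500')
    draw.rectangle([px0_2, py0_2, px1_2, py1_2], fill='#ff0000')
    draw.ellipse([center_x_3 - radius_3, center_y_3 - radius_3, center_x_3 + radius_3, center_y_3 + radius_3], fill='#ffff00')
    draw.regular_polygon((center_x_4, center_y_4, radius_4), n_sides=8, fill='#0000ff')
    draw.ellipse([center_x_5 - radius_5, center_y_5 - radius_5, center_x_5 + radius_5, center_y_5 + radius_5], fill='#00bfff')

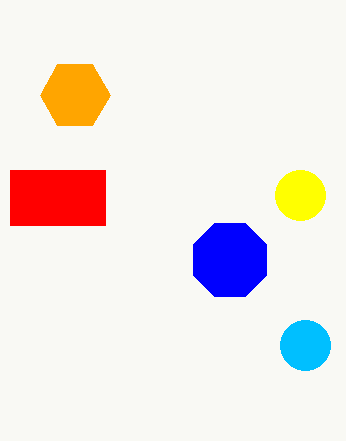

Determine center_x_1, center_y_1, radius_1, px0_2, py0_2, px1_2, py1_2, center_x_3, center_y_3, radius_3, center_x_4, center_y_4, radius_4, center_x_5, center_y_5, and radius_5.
center_x_1 = 75, center_y_1 = 95, radius_1 = 35, px0_2 = 10, py0_2 = 170, px1_2 = 105, py1_2 = 225, center_x_3 = 300, center_y_3 = 195, radius_3 = 25, center_x_4 = 230, center_y_4 = 260, radius_4 = 40, center_x_5 = 305, center_y_5 = 345, radius_5 = 25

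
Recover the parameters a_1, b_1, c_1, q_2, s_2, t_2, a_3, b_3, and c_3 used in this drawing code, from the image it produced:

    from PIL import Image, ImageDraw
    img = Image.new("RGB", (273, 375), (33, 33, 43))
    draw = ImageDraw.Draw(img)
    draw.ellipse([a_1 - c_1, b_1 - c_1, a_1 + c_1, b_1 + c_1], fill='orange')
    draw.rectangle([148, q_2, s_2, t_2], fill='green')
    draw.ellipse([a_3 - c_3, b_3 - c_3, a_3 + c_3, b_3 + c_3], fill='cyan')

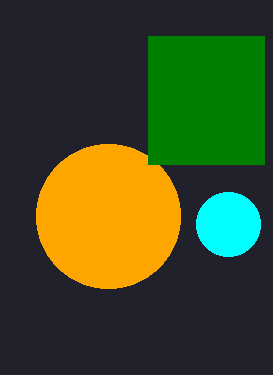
a_1 = 108
b_1 = 216
c_1 = 72
q_2 = 36
s_2 = 264
t_2 = 164
a_3 = 228
b_3 = 224
c_3 = 32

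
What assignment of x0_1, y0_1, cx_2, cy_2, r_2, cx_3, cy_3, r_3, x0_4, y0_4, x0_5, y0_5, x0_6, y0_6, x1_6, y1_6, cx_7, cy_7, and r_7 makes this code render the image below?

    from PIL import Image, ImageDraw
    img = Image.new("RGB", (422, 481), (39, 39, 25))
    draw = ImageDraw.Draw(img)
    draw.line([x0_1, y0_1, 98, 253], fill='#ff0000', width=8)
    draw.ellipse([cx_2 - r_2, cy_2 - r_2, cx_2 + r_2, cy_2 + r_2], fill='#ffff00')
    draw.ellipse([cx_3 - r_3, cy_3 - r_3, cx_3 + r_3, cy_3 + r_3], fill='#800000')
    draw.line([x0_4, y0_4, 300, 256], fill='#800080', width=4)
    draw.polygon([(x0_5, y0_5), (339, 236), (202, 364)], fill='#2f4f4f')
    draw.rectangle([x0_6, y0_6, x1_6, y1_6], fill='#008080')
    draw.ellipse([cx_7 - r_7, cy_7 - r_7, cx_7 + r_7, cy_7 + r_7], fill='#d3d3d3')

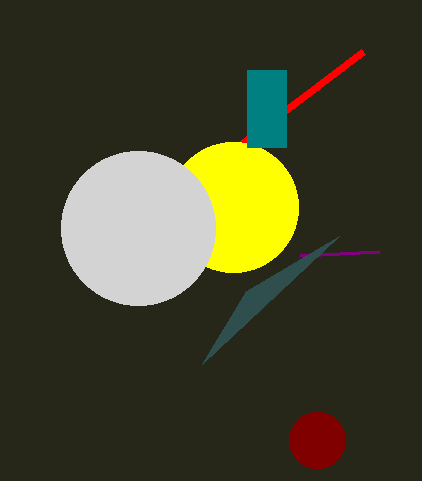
x0_1 = 363
y0_1 = 52
cx_2 = 233
cy_2 = 207
r_2 = 65
cx_3 = 317
cy_3 = 440
r_3 = 28
x0_4 = 379
y0_4 = 252
x0_5 = 246
y0_5 = 291
x0_6 = 247
y0_6 = 70
x1_6 = 286
y1_6 = 147
cx_7 = 138
cy_7 = 228
r_7 = 77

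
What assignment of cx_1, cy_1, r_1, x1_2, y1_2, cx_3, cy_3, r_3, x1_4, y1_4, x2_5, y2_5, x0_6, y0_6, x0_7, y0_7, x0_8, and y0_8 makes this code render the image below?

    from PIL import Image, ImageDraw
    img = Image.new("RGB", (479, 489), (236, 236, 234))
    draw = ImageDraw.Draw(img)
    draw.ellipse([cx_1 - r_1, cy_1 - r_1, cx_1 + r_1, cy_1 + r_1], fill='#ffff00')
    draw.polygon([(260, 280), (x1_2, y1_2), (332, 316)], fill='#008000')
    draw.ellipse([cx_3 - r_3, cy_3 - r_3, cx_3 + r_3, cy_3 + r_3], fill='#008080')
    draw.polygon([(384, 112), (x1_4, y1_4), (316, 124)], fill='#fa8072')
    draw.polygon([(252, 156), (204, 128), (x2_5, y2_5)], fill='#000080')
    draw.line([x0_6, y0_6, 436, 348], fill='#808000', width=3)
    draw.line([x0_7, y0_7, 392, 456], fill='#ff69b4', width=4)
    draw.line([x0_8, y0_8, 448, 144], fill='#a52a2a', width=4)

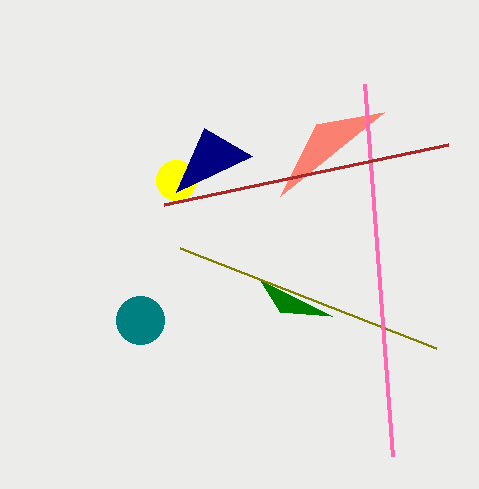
cx_1 = 176
cy_1 = 180
r_1 = 20
x1_2 = 280
y1_2 = 312
cx_3 = 140
cy_3 = 320
r_3 = 24
x1_4 = 280
y1_4 = 196
x2_5 = 176
y2_5 = 192
x0_6 = 180
y0_6 = 248
x0_7 = 364
y0_7 = 84
x0_8 = 164
y0_8 = 204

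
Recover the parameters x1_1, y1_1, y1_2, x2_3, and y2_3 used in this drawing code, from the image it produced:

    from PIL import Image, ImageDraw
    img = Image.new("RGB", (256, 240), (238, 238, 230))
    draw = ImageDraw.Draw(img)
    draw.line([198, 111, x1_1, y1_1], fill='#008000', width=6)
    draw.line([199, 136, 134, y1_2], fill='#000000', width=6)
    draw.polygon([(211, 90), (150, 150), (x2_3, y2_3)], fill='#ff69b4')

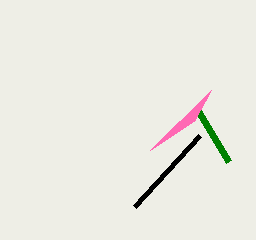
x1_1 = 228
y1_1 = 161
y1_2 = 207
x2_3 = 194
y2_3 = 121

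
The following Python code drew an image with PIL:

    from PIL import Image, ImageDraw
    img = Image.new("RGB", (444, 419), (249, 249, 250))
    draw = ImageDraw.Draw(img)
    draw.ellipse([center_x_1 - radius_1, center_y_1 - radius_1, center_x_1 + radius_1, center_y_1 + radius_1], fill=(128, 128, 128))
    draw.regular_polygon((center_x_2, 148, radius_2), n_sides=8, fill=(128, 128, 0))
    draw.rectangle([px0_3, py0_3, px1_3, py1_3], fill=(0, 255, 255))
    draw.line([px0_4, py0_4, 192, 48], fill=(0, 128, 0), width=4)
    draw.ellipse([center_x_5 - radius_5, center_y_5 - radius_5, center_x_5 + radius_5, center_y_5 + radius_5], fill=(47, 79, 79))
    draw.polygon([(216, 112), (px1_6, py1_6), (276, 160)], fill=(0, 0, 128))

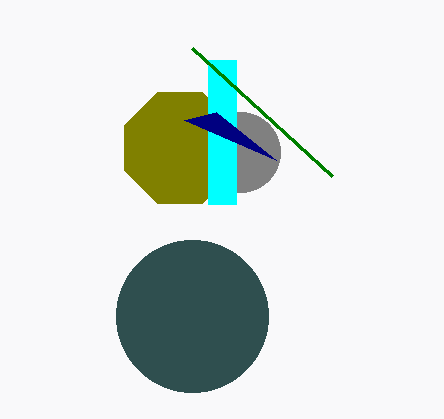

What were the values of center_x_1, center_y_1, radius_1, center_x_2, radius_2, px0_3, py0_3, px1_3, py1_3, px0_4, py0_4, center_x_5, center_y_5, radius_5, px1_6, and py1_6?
center_x_1 = 240, center_y_1 = 152, radius_1 = 40, center_x_2 = 180, radius_2 = 60, px0_3 = 208, py0_3 = 60, px1_3 = 236, py1_3 = 204, px0_4 = 332, py0_4 = 176, center_x_5 = 192, center_y_5 = 316, radius_5 = 76, px1_6 = 184, py1_6 = 120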